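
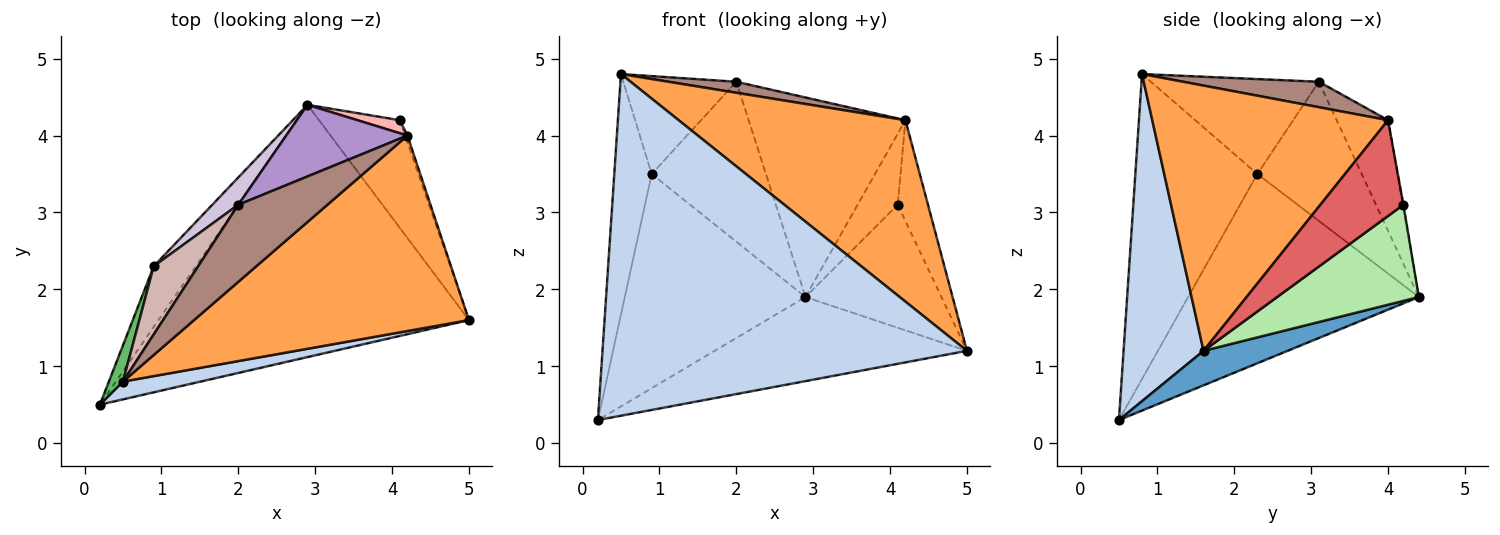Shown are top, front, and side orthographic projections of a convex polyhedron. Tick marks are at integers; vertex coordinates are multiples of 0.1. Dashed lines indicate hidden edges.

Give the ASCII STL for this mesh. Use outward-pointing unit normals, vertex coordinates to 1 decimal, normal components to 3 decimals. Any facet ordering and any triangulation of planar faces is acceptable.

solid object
 facet normal 0.105 0.314 -0.943
  outer loop
   vertex 2.9 4.4 1.9
   vertex 5.0 1.6 1.2
   vertex 0.2 0.5 0.3
  endloop
 endfacet
 facet normal 0.214 -0.976 0.051
  outer loop
   vertex 0.5 0.8 4.8
   vertex 0.2 0.5 0.3
   vertex 5.0 1.6 1.2
  endloop
 endfacet
 facet normal 0.577 -0.555 0.598
  outer loop
   vertex 4.2 4.0 4.2
   vertex 0.5 0.8 4.8
   vertex 5.0 1.6 1.2
  endloop
 endfacet
 facet normal -0.775 0.607 -0.172
  outer loop
   vertex 0.9 2.3 3.5
   vertex 2.9 4.4 1.9
   vertex 0.2 0.5 0.3
  endloop
 endfacet
 facet normal -0.955 0.293 0.044
  outer loop
   vertex 0.9 2.3 3.5
   vertex 0.2 0.5 0.3
   vertex 0.5 0.8 4.8
  endloop
 endfacet
 facet normal 0.617 0.592 -0.518
  outer loop
   vertex 4.1 4.2 3.1
   vertex 5.0 1.6 1.2
   vertex 2.9 4.4 1.9
  endloop
 endfacet
 facet normal 0.939 0.342 -0.023
  outer loop
   vertex 4.1 4.2 3.1
   vertex 4.2 4.0 4.2
   vertex 5.0 1.6 1.2
  endloop
 endfacet
 facet normal -0.016 0.983 0.180
  outer loop
   vertex 4.1 4.2 3.1
   vertex 2.9 4.4 1.9
   vertex 4.2 4.0 4.2
  endloop
 endfacet
 facet normal -0.295 0.899 0.323
  outer loop
   vertex 2.0 3.1 4.7
   vertex 4.2 4.0 4.2
   vertex 2.9 4.4 1.9
  endloop
 endfacet
 facet normal -0.669 0.733 0.125
  outer loop
   vertex 2.0 3.1 4.7
   vertex 2.9 4.4 1.9
   vertex 0.9 2.3 3.5
  endloop
 endfacet
 facet normal 0.272 -0.136 0.953
  outer loop
   vertex 2.0 3.1 4.7
   vertex 0.5 0.8 4.8
   vertex 4.2 4.0 4.2
  endloop
 endfacet
 facet normal -0.773 0.520 0.362
  outer loop
   vertex 2.0 3.1 4.7
   vertex 0.9 2.3 3.5
   vertex 0.5 0.8 4.8
  endloop
 endfacet
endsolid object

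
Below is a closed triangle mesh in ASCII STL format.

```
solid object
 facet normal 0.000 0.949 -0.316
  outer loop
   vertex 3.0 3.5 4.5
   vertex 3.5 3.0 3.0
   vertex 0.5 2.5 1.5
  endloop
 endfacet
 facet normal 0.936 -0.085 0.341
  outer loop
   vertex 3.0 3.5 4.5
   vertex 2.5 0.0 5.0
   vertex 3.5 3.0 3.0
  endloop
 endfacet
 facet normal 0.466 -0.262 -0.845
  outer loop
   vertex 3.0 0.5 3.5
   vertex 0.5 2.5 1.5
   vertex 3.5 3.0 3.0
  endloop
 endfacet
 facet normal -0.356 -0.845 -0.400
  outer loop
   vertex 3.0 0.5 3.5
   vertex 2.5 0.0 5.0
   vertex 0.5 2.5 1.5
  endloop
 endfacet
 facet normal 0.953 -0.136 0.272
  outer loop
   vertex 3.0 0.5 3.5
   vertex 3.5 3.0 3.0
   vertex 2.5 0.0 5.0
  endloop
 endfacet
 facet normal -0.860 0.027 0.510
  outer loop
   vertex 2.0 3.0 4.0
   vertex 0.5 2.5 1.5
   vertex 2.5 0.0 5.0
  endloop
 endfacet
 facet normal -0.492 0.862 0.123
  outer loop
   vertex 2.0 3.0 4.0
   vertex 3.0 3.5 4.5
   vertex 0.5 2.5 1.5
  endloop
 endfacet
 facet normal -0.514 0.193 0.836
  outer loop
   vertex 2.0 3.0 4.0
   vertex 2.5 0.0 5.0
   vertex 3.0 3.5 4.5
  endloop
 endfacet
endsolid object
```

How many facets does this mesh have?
8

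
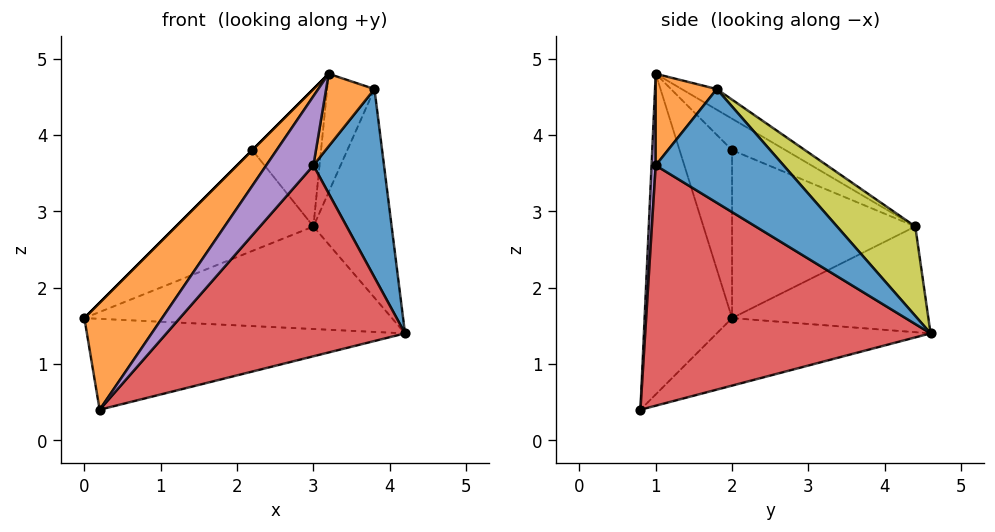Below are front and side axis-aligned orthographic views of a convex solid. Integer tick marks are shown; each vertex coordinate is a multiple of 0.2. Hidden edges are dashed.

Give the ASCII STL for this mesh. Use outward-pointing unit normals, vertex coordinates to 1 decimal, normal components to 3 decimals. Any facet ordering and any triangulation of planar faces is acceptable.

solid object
 facet normal -0.410 0.610 -0.678
  outer loop
   vertex 0.2 0.8 0.4
   vertex 0.0 2.0 1.6
   vertex 4.2 4.6 1.4
  endloop
 endfacet
 facet normal -0.658 -0.585 0.475
  outer loop
   vertex 0.2 0.8 0.4
   vertex 3.2 1.0 4.8
   vertex 0.0 2.0 1.6
  endloop
 endfacet
 facet normal -0.509 0.798 -0.323
  outer loop
   vertex 3.0 4.4 2.8
   vertex 4.2 4.6 1.4
   vertex 0.0 2.0 1.6
  endloop
 endfacet
 facet normal 0.649 -0.542 -0.534
  outer loop
   vertex 3.0 1.0 3.6
   vertex 0.2 0.8 0.4
   vertex 4.2 4.6 1.4
  endloop
 endfacet
 facet normal 0.088 -0.996 -0.015
  outer loop
   vertex 3.0 1.0 3.6
   vertex 3.2 1.0 4.8
   vertex 0.2 0.8 0.4
  endloop
 endfacet
 facet normal -0.707 0.000 0.707
  outer loop
   vertex 2.2 2.0 3.8
   vertex 0.0 2.0 1.6
   vertex 3.2 1.0 4.8
  endloop
 endfacet
 facet normal -0.625 0.469 0.625
  outer loop
   vertex 2.2 2.0 3.8
   vertex 3.0 4.4 2.8
   vertex 0.0 2.0 1.6
  endloop
 endfacet
 facet normal -0.356 0.458 0.814
  outer loop
   vertex 2.2 2.0 3.8
   vertex 3.2 1.0 4.8
   vertex 3.0 4.4 2.8
  endloop
 endfacet
 facet normal 0.577 0.577 0.577
  outer loop
   vertex 3.8 1.8 4.6
   vertex 4.2 4.6 1.4
   vertex 3.0 4.4 2.8
  endloop
 endfacet
 facet normal -0.342 0.461 0.819
  outer loop
   vertex 3.8 1.8 4.6
   vertex 3.0 4.4 2.8
   vertex 3.2 1.0 4.8
  endloop
 endfacet
 facet normal 0.835 -0.461 -0.299
  outer loop
   vertex 3.8 1.8 4.6
   vertex 3.0 1.0 3.6
   vertex 4.2 4.6 1.4
  endloop
 endfacet
 facet normal 0.777 -0.615 -0.130
  outer loop
   vertex 3.8 1.8 4.6
   vertex 3.2 1.0 4.8
   vertex 3.0 1.0 3.6
  endloop
 endfacet
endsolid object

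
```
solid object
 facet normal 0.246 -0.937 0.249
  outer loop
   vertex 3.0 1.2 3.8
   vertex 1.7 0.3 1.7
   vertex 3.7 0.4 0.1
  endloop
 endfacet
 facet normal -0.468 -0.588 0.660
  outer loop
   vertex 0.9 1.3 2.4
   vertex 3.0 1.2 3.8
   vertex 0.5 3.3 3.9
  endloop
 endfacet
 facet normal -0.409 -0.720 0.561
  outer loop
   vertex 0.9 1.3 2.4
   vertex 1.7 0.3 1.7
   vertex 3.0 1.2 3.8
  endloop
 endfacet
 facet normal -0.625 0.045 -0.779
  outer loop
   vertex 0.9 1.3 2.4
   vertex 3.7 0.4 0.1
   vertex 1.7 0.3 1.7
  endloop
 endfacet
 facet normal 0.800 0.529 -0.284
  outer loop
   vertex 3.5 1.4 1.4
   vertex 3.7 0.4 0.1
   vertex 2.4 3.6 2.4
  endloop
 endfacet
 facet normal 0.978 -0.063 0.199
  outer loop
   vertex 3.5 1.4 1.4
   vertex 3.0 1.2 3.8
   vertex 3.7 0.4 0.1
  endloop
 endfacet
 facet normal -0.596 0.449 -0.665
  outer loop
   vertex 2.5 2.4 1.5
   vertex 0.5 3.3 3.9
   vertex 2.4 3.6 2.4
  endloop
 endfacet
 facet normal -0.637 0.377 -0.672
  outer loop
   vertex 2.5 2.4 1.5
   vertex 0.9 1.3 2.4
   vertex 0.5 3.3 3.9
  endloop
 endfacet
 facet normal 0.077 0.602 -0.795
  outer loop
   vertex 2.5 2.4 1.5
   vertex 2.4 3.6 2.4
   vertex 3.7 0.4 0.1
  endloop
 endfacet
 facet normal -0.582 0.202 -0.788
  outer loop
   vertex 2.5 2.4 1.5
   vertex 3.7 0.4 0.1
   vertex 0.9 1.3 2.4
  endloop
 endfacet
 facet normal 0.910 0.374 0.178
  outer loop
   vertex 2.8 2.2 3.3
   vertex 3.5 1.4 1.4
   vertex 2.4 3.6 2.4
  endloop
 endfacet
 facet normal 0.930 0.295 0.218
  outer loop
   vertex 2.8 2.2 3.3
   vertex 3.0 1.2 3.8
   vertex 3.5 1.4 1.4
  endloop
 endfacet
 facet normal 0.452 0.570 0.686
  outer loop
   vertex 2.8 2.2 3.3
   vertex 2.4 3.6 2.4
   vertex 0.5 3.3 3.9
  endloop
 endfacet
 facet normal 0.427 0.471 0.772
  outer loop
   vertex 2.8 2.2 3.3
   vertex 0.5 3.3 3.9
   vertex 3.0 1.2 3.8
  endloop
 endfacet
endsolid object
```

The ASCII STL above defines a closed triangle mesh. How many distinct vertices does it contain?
9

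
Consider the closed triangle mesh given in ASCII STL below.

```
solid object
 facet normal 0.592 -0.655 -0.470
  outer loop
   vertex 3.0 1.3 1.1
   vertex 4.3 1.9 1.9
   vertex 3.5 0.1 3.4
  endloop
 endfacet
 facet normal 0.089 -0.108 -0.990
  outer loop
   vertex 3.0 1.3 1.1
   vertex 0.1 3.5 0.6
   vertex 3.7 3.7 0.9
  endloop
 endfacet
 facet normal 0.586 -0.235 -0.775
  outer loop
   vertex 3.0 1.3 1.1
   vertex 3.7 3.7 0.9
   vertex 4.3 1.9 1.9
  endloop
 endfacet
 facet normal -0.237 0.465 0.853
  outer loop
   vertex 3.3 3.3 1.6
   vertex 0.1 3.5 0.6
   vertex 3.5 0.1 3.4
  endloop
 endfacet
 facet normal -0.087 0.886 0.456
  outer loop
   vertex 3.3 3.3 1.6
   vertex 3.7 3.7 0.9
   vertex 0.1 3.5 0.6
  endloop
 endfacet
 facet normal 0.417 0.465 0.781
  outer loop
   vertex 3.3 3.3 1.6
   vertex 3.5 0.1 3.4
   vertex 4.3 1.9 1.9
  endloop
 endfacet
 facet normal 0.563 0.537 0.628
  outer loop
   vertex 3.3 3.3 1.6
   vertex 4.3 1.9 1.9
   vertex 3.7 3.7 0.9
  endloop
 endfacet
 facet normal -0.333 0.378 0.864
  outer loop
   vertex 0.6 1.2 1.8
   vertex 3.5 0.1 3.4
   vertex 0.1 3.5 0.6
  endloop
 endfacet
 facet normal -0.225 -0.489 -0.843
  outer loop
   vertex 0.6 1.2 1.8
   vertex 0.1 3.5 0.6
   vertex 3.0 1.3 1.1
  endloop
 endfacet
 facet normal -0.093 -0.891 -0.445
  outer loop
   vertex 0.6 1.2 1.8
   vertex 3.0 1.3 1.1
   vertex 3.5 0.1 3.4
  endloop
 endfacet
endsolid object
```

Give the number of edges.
15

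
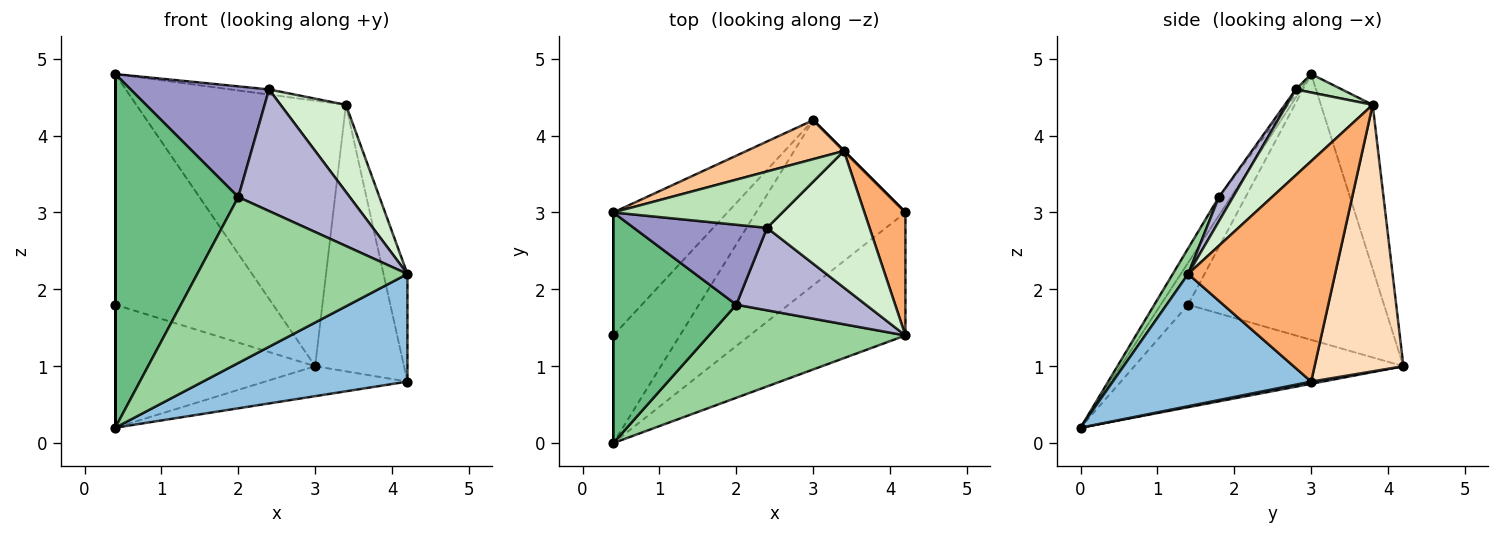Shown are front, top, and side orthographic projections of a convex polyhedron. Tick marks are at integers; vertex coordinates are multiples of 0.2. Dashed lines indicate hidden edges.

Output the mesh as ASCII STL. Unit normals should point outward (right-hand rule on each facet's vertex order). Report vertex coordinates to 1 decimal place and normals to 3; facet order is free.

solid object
 facet normal 0.014 0.178 -0.984
  outer loop
   vertex 3.0 4.2 1.0
   vertex 4.2 3.0 0.8
   vertex 0.4 0.0 0.2
  endloop
 endfacet
 facet normal 0.538 -0.555 -0.634
  outer loop
   vertex 4.2 1.4 2.2
   vertex 0.4 0.0 0.2
   vertex 4.2 3.0 0.8
  endloop
 endfacet
 facet normal -1.000 0.000 0.000
  outer loop
   vertex 0.4 1.4 1.8
   vertex 0.4 0.0 0.2
   vertex 0.4 3.0 4.8
  endloop
 endfacet
 facet normal -0.738 0.595 -0.317
  outer loop
   vertex 0.4 1.4 1.8
   vertex 0.4 3.0 4.8
   vertex 3.0 4.2 1.0
  endloop
 endfacet
 facet normal -0.712 0.529 -0.463
  outer loop
   vertex 0.4 1.4 1.8
   vertex 3.0 4.2 1.0
   vertex 0.4 0.0 0.2
  endloop
 endfacet
 facet normal 0.971 0.158 0.181
  outer loop
   vertex 3.4 3.8 4.4
   vertex 4.2 1.4 2.2
   vertex 4.2 3.0 0.8
  endloop
 endfacet
 facet normal -0.237 0.961 0.141
  outer loop
   vertex 3.4 3.8 4.4
   vertex 3.0 4.2 1.0
   vertex 0.4 3.0 4.8
  endloop
 endfacet
 facet normal 0.707 0.707 0.000
  outer loop
   vertex 3.4 3.8 4.4
   vertex 4.2 3.0 0.8
   vertex 3.0 4.2 1.0
  endloop
 endfacet
 facet normal -0.082 -0.835 0.544
  outer loop
   vertex 2.0 1.8 3.2
   vertex 0.4 3.0 4.8
   vertex 0.4 0.0 0.2
  endloop
 endfacet
 facet normal 0.064 -0.870 0.488
  outer loop
   vertex 2.0 1.8 3.2
   vertex 0.4 0.0 0.2
   vertex 4.2 1.4 2.2
  endloop
 endfacet
 facet normal 0.108 0.090 0.990
  outer loop
   vertex 2.4 2.8 4.6
   vertex 3.4 3.8 4.4
   vertex 0.4 3.0 4.8
  endloop
 endfacet
 facet normal 0.577 -0.439 0.689
  outer loop
   vertex 2.4 2.8 4.6
   vertex 4.2 1.4 2.2
   vertex 3.4 3.8 4.4
  endloop
 endfacet
 facet normal -0.023 -0.810 0.585
  outer loop
   vertex 2.4 2.8 4.6
   vertex 0.4 3.0 4.8
   vertex 2.0 1.8 3.2
  endloop
 endfacet
 facet normal 0.104 -0.823 0.558
  outer loop
   vertex 2.4 2.8 4.6
   vertex 2.0 1.8 3.2
   vertex 4.2 1.4 2.2
  endloop
 endfacet
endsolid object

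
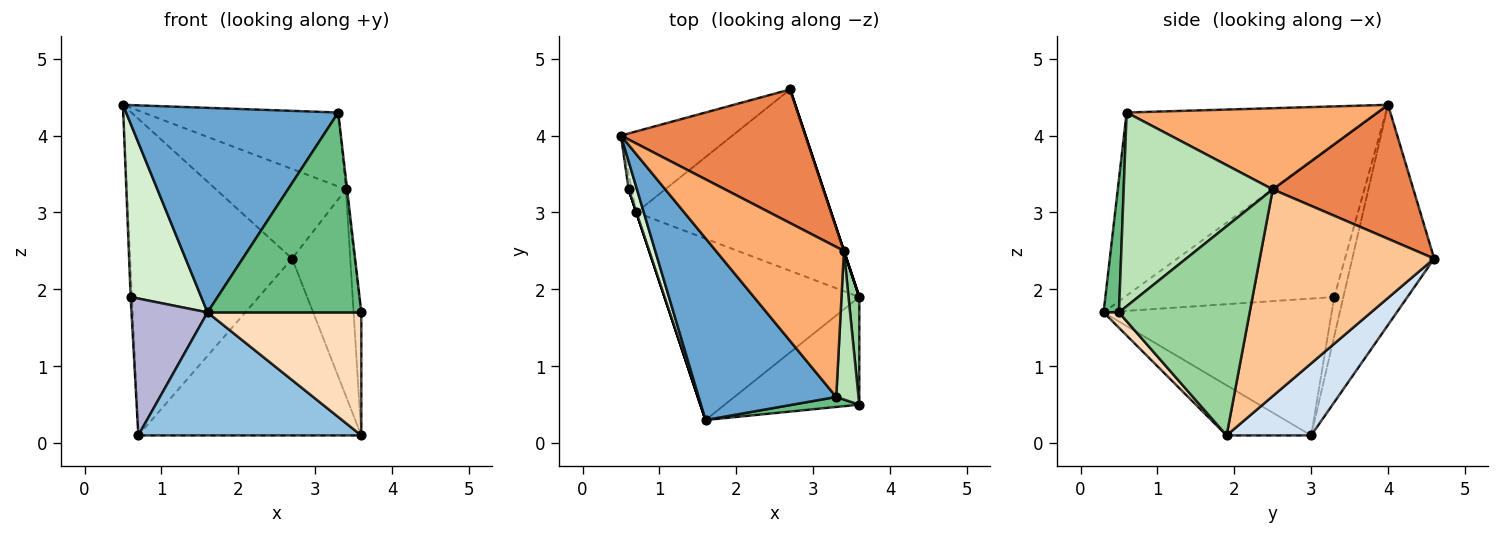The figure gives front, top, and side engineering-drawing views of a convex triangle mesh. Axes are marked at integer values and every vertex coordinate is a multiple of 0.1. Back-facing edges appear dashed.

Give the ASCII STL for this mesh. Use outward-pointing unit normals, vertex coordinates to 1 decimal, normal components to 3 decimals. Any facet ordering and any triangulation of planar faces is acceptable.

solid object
 facet normal -0.662 -0.560 0.498
  outer loop
   vertex 3.3 0.6 4.3
   vertex 0.5 4.0 4.4
   vertex 1.6 0.3 1.7
  endloop
 endfacet
 facet normal -0.208 -0.549 -0.809
  outer loop
   vertex 0.7 3.0 0.1
   vertex 3.6 1.9 0.1
   vertex 1.6 0.3 1.7
  endloop
 endfacet
 facet normal -0.440 0.870 -0.223
  outer loop
   vertex 0.7 3.0 0.1
   vertex 0.5 4.0 4.4
   vertex 2.7 4.6 2.4
  endloop
 endfacet
 facet normal 0.256 0.675 -0.692
  outer loop
   vertex 0.7 3.0 0.1
   vertex 2.7 4.6 2.4
   vertex 3.6 1.9 0.1
  endloop
 endfacet
 facet normal 0.516 0.477 0.711
  outer loop
   vertex 3.4 2.5 3.3
   vertex 2.7 4.6 2.4
   vertex 0.5 4.0 4.4
  endloop
 endfacet
 facet normal 0.494 0.384 0.780
  outer loop
   vertex 3.4 2.5 3.3
   vertex 0.5 4.0 4.4
   vertex 3.3 0.6 4.3
  endloop
 endfacet
 facet normal 0.949 0.316 0.000
  outer loop
   vertex 3.4 2.5 3.3
   vertex 3.6 1.9 0.1
   vertex 2.7 4.6 2.4
  endloop
 endfacet
 facet normal 0.075 -0.750 -0.657
  outer loop
   vertex 3.6 0.5 1.7
   vertex 1.6 0.3 1.7
   vertex 3.6 1.9 0.1
  endloop
 endfacet
 facet normal 0.099 -0.994 0.050
  outer loop
   vertex 3.6 0.5 1.7
   vertex 3.3 0.6 4.3
   vertex 1.6 0.3 1.7
  endloop
 endfacet
 facet normal 0.997 0.059 0.051
  outer loop
   vertex 3.6 0.5 1.7
   vertex 3.6 1.9 0.1
   vertex 3.4 2.5 3.3
  endloop
 endfacet
 facet normal 0.993 0.008 0.114
  outer loop
   vertex 3.6 0.5 1.7
   vertex 3.4 2.5 3.3
   vertex 3.3 0.6 4.3
  endloop
 endfacet
 facet normal -0.946 -0.319 0.051
  outer loop
   vertex 0.6 3.3 1.9
   vertex 1.6 0.3 1.7
   vertex 0.5 4.0 4.4
  endloop
 endfacet
 facet normal -0.988 0.136 -0.077
  outer loop
   vertex 0.6 3.3 1.9
   vertex 0.5 4.0 4.4
   vertex 0.7 3.0 0.1
  endloop
 endfacet
 facet normal -0.949 -0.316 0.000
  outer loop
   vertex 0.6 3.3 1.9
   vertex 0.7 3.0 0.1
   vertex 1.6 0.3 1.7
  endloop
 endfacet
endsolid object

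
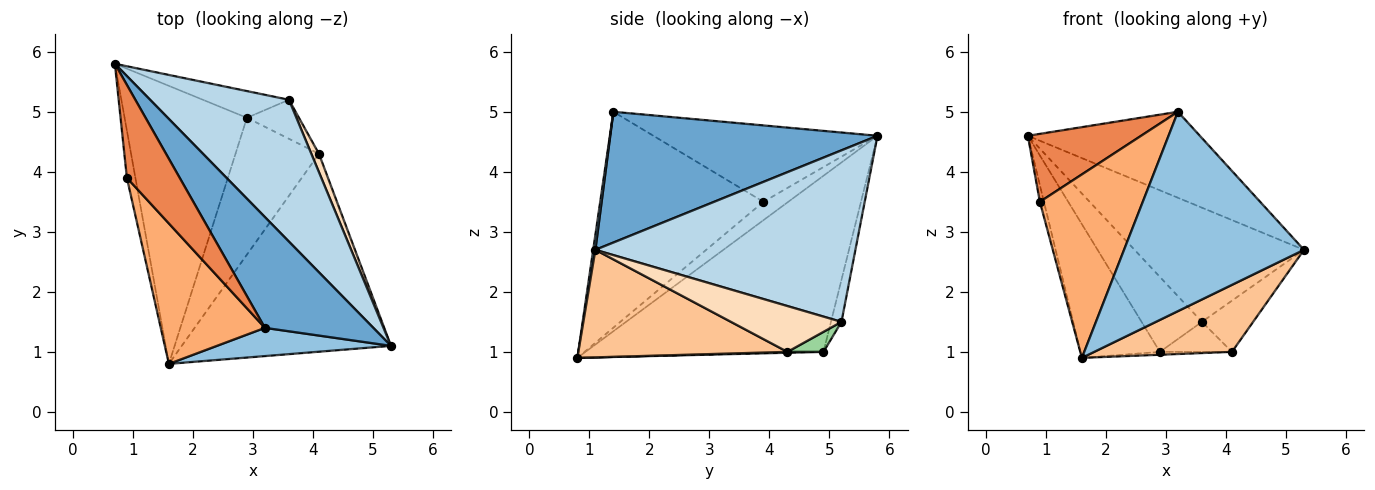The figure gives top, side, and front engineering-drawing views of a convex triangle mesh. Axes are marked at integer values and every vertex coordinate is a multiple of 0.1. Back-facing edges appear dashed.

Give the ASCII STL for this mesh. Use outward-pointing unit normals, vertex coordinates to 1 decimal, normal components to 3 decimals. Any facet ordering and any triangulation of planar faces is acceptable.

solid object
 facet normal 0.690 0.444 0.572
  outer loop
   vertex 3.2 1.4 5.0
   vertex 5.3 1.1 2.7
   vertex 0.7 5.8 4.6
  endloop
 endfacet
 facet normal 0.012 -0.990 0.140
  outer loop
   vertex 3.2 1.4 5.0
   vertex 1.6 0.8 0.9
   vertex 5.3 1.1 2.7
  endloop
 endfacet
 facet normal 0.693 0.452 0.561
  outer loop
   vertex 3.6 5.2 1.5
   vertex 0.7 5.8 4.6
   vertex 5.3 1.1 2.7
  endloop
 endfacet
 facet normal -0.897 0.147 -0.416
  outer loop
   vertex 0.9 3.9 3.5
   vertex 0.7 5.8 4.6
   vertex 1.6 0.8 0.9
  endloop
 endfacet
 facet normal -0.760 -0.384 0.525
  outer loop
   vertex 0.9 3.9 3.5
   vertex 3.2 1.4 5.0
   vertex 0.7 5.8 4.6
  endloop
 endfacet
 facet normal -0.783 -0.494 0.378
  outer loop
   vertex 0.9 3.9 3.5
   vertex 1.6 0.8 0.9
   vertex 3.2 1.4 5.0
  endloop
 endfacet
 facet normal 0.438 -0.288 -0.852
  outer loop
   vertex 4.1 4.3 1.0
   vertex 5.3 1.1 2.7
   vertex 1.6 0.8 0.9
  endloop
 endfacet
 facet normal 0.897 0.416 0.149
  outer loop
   vertex 4.1 4.3 1.0
   vertex 3.6 5.2 1.5
   vertex 5.3 1.1 2.7
  endloop
 endfacet
 facet normal 0.011 0.021 -1.000
  outer loop
   vertex 2.9 4.9 1.0
   vertex 4.1 4.3 1.0
   vertex 1.6 0.8 0.9
  endloop
 endfacet
 facet normal 0.292 0.583 -0.758
  outer loop
   vertex 2.9 4.9 1.0
   vertex 3.6 5.2 1.5
   vertex 4.1 4.3 1.0
  endloop
 endfacet
 facet normal -0.792 0.265 -0.550
  outer loop
   vertex 2.9 4.9 1.0
   vertex 1.6 0.8 0.9
   vertex 0.7 5.8 4.6
  endloop
 endfacet
 facet normal -0.162 0.930 -0.331
  outer loop
   vertex 2.9 4.9 1.0
   vertex 0.7 5.8 4.6
   vertex 3.6 5.2 1.5
  endloop
 endfacet
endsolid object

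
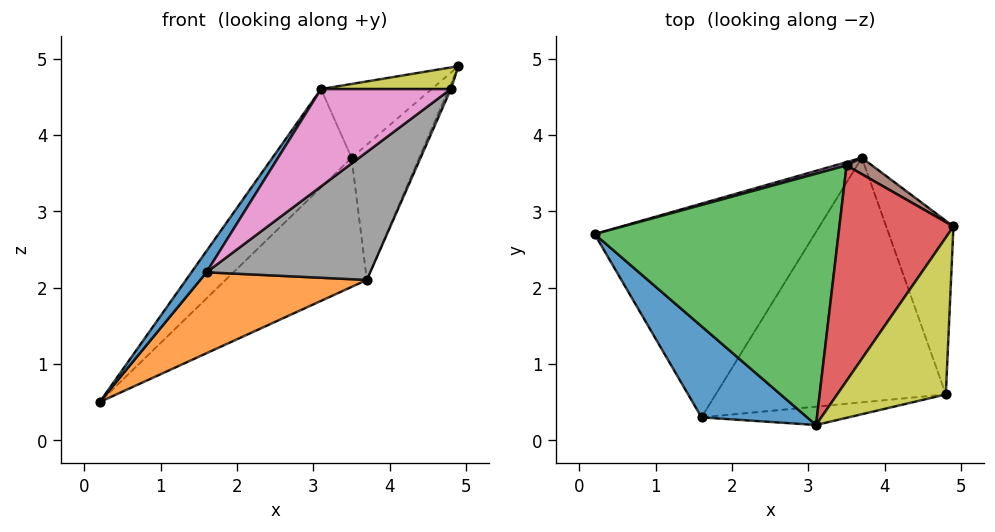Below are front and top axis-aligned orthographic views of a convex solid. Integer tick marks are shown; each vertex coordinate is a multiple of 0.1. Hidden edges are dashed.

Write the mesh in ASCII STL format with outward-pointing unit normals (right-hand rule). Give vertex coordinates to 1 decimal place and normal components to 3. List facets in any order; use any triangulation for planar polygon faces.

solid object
 facet normal -0.844 -0.122 0.522
  outer loop
   vertex 1.6 0.3 2.2
   vertex 3.1 0.2 4.6
   vertex 0.2 2.7 0.5
  endloop
 endfacet
 facet normal 0.467 -0.313 -0.827
  outer loop
   vertex 1.6 0.3 2.2
   vertex 0.2 2.7 0.5
   vertex 3.7 3.7 2.1
  endloop
 endfacet
 facet normal -0.708 0.257 0.658
  outer loop
   vertex 3.5 3.6 3.7
   vertex 0.2 2.7 0.5
   vertex 3.1 0.2 4.6
  endloop
 endfacet
 facet normal -0.530 0.275 0.802
  outer loop
   vertex 3.5 3.6 3.7
   vertex 3.1 0.2 4.6
   vertex 4.9 2.8 4.9
  endloop
 endfacet
 facet normal -0.285 0.958 0.024
  outer loop
   vertex 3.5 3.6 3.7
   vertex 3.7 3.7 2.1
   vertex 0.2 2.7 0.5
  endloop
 endfacet
 facet normal 0.421 0.900 0.109
  outer loop
   vertex 3.5 3.6 3.7
   vertex 4.9 2.8 4.9
   vertex 3.7 3.7 2.1
  endloop
 endfacet
 facet normal 0.225 -0.957 -0.181
  outer loop
   vertex 4.8 0.6 4.6
   vertex 3.1 0.2 4.6
   vertex 1.6 0.3 2.2
  endloop
 endfacet
 facet normal 0.578 -0.378 -0.723
  outer loop
   vertex 4.8 0.6 4.6
   vertex 1.6 0.3 2.2
   vertex 3.7 3.7 2.1
  endloop
 endfacet
 facet normal 0.032 -0.136 0.990
  outer loop
   vertex 4.8 0.6 4.6
   vertex 4.9 2.8 4.9
   vertex 3.1 0.2 4.6
  endloop
 endfacet
 facet normal 0.920 0.011 -0.391
  outer loop
   vertex 4.8 0.6 4.6
   vertex 3.7 3.7 2.1
   vertex 4.9 2.8 4.9
  endloop
 endfacet
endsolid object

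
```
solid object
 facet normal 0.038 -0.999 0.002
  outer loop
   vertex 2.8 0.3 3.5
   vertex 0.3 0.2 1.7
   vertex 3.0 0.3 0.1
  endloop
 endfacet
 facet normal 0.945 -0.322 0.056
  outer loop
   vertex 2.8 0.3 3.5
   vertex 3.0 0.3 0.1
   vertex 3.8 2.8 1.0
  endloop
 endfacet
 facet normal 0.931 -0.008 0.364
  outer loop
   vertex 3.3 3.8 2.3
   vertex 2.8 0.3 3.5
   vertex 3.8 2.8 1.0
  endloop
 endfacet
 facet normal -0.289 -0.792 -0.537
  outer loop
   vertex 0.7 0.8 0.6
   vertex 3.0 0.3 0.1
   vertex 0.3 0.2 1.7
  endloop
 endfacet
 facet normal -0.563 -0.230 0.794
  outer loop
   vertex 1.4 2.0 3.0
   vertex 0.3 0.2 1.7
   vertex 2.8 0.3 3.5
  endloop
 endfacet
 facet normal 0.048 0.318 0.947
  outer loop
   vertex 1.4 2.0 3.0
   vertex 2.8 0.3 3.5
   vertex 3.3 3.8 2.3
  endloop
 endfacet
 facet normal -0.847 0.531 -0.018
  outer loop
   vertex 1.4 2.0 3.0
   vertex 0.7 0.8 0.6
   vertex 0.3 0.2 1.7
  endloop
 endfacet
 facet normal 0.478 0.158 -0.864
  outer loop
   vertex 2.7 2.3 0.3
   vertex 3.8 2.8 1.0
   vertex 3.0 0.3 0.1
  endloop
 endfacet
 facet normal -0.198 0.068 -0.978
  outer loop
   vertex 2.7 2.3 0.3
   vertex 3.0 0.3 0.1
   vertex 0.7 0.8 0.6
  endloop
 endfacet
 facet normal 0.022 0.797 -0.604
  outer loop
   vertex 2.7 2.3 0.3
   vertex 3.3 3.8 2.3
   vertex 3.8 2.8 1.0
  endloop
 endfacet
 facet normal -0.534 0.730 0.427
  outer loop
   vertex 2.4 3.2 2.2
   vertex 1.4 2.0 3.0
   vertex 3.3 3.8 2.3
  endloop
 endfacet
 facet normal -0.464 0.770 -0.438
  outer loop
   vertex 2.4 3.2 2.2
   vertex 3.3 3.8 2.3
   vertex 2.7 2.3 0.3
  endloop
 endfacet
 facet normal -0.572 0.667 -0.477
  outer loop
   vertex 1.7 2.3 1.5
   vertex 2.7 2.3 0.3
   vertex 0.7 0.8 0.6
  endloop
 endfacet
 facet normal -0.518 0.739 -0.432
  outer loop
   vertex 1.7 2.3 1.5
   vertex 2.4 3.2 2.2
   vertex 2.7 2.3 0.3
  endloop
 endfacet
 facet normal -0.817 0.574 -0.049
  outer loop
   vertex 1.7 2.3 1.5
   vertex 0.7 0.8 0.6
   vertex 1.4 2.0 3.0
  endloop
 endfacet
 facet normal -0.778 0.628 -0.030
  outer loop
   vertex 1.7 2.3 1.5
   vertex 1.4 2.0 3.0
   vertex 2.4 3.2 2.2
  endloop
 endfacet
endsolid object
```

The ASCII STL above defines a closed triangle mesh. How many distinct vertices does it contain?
10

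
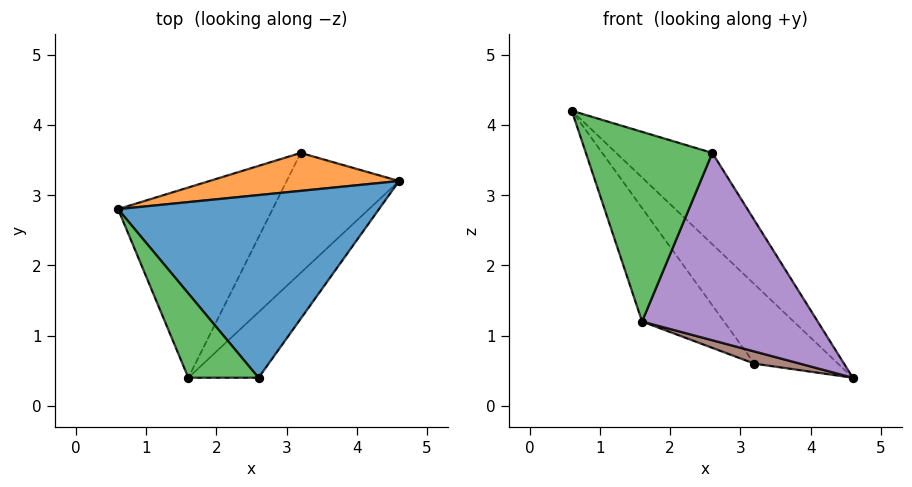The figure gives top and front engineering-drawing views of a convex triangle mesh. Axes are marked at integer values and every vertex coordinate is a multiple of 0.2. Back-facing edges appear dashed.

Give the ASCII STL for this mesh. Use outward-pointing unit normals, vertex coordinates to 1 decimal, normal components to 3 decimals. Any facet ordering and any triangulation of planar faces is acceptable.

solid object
 facet normal 0.627 0.348 0.697
  outer loop
   vertex 2.6 0.4 3.6
   vertex 4.6 3.2 0.4
   vertex 0.6 2.8 4.2
  endloop
 endfacet
 facet normal 0.304 0.859 0.411
  outer loop
   vertex 3.2 3.6 0.6
   vertex 0.6 2.8 4.2
   vertex 4.6 3.2 0.4
  endloop
 endfacet
 facet normal -0.698 -0.654 0.291
  outer loop
   vertex 1.6 0.4 1.2
   vertex 2.6 0.4 3.6
   vertex 0.6 2.8 4.2
  endloop
 endfacet
 facet normal -0.803 0.305 -0.512
  outer loop
   vertex 1.6 0.4 1.2
   vertex 0.6 2.8 4.2
   vertex 3.2 3.6 0.6
  endloop
 endfacet
 facet normal 0.621 -0.740 -0.259
  outer loop
   vertex 1.6 0.4 1.2
   vertex 4.6 3.2 0.4
   vertex 2.6 0.4 3.6
  endloop
 endfacet
 facet normal -0.169 -0.100 -0.981
  outer loop
   vertex 1.6 0.4 1.2
   vertex 3.2 3.6 0.6
   vertex 4.6 3.2 0.4
  endloop
 endfacet
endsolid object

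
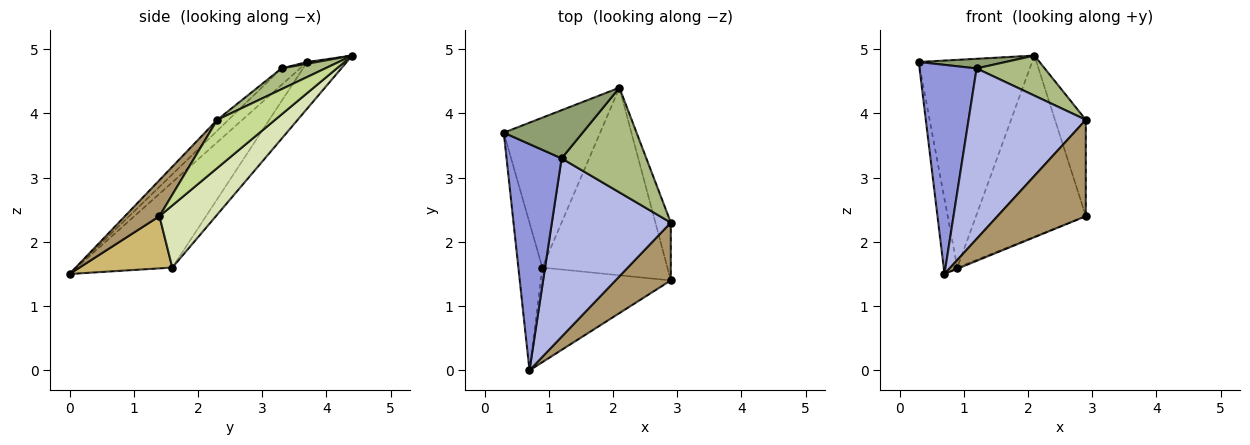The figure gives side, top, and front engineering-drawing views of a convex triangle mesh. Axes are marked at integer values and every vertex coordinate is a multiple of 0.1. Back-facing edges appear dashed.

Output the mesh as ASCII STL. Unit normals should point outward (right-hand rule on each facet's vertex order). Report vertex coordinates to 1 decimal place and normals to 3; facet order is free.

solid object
 facet normal -0.954 0.136 -0.268
  outer loop
   vertex 0.9 1.6 1.6
   vertex 0.7 0.0 1.5
   vertex 0.3 3.7 4.8
  endloop
 endfacet
 facet normal -0.272 0.780 -0.563
  outer loop
   vertex 0.9 1.6 1.6
   vertex 0.3 3.7 4.8
   vertex 2.1 4.4 4.9
  endloop
 endfacet
 facet normal -0.215 -0.663 0.717
  outer loop
   vertex 1.2 3.3 4.7
   vertex 0.3 3.7 4.8
   vertex 0.7 0.0 1.5
  endloop
 endfacet
 facet normal -0.066 -0.689 0.721
  outer loop
   vertex 1.2 3.3 4.7
   vertex 0.7 0.0 1.5
   vertex 2.9 2.3 3.9
  endloop
 endfacet
 facet normal 0.022 -0.196 0.980
  outer loop
   vertex 1.2 3.3 4.7
   vertex 2.1 4.4 4.9
   vertex 0.3 3.7 4.8
  endloop
 endfacet
 facet normal 0.223 -0.348 0.910
  outer loop
   vertex 1.2 3.3 4.7
   vertex 2.9 2.3 3.9
   vertex 2.1 4.4 4.9
  endloop
 endfacet
 facet normal 0.849 0.453 -0.272
  outer loop
   vertex 2.9 1.4 2.4
   vertex 2.1 4.4 4.9
   vertex 2.9 2.3 3.9
  endloop
 endfacet
 facet normal 0.336 0.654 -0.677
  outer loop
   vertex 2.9 1.4 2.4
   vertex 0.9 1.6 1.6
   vertex 2.1 4.4 4.9
  endloop
 endfacet
 facet normal 0.318 -0.813 0.488
  outer loop
   vertex 2.9 1.4 2.4
   vertex 2.9 2.3 3.9
   vertex 0.7 0.0 1.5
  endloop
 endfacet
 facet normal 0.372 0.011 -0.928
  outer loop
   vertex 2.9 1.4 2.4
   vertex 0.7 0.0 1.5
   vertex 0.9 1.6 1.6
  endloop
 endfacet
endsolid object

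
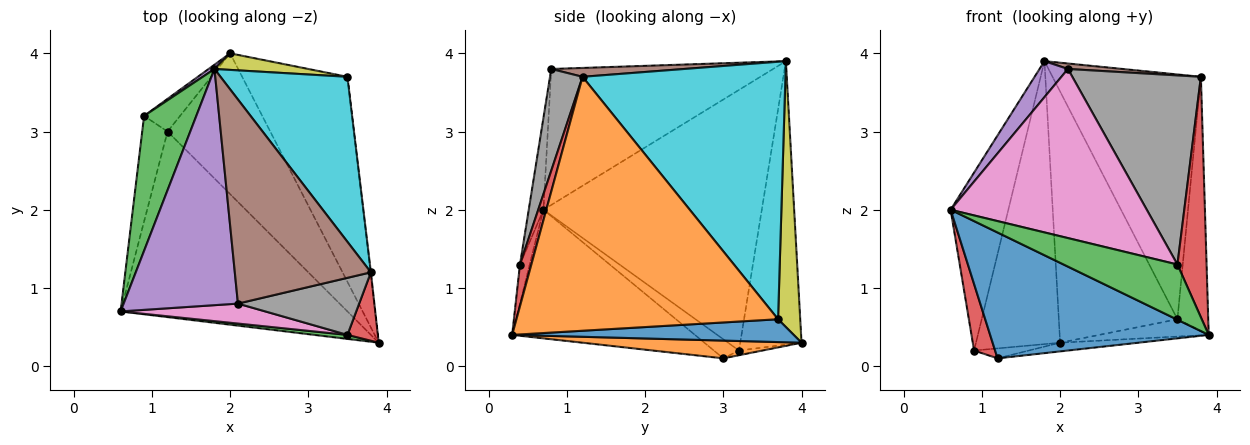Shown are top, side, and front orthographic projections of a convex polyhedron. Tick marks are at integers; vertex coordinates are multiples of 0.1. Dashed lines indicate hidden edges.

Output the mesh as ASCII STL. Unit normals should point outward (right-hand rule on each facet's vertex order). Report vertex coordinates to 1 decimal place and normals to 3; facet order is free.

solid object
 facet normal -0.425 -0.508 -0.749
  outer loop
   vertex 1.2 3.0 0.1
   vertex 3.9 0.3 0.4
   vertex 0.6 0.7 2.0
  endloop
 endfacet
 facet normal 0.170 0.061 -0.984
  outer loop
   vertex 1.2 3.0 0.1
   vertex 2.0 4.0 0.3
   vertex 3.9 0.3 0.4
  endloop
 endfacet
 facet normal -0.085 -0.994 0.073
  outer loop
   vertex 3.5 0.4 1.3
   vertex 0.6 0.7 2.0
   vertex 3.9 0.3 0.4
  endloop
 endfacet
 facet normal 0.351 -0.900 0.256
  outer loop
   vertex 3.5 0.4 1.3
   vertex 3.9 0.3 0.4
   vertex 3.8 1.2 3.7
  endloop
 endfacet
 facet normal -0.762 -0.098 0.640
  outer loop
   vertex 2.1 0.8 3.8
   vertex 1.8 3.8 3.9
   vertex 0.6 0.7 2.0
  endloop
 endfacet
 facet normal 0.065 -0.027 0.998
  outer loop
   vertex 2.1 0.8 3.8
   vertex 3.8 1.2 3.7
   vertex 1.8 3.8 3.9
  endloop
 endfacet
 facet normal -0.074 -0.990 0.117
  outer loop
   vertex 2.1 0.8 3.8
   vertex 0.6 0.7 2.0
   vertex 3.5 0.4 1.3
  endloop
 endfacet
 facet normal 0.235 -0.930 0.281
  outer loop
   vertex 2.1 0.8 3.8
   vertex 3.5 0.4 1.3
   vertex 3.8 1.2 3.7
  endloop
 endfacet
 facet normal 0.183 0.981 0.065
  outer loop
   vertex 3.5 3.7 0.6
   vertex 2.0 4.0 0.3
   vertex 1.8 3.8 3.9
  endloop
 endfacet
 facet normal 0.750 0.548 0.370
  outer loop
   vertex 3.5 3.7 0.6
   vertex 1.8 3.8 3.9
   vertex 3.8 1.2 3.7
  endloop
 endfacet
 facet normal 0.211 0.082 -0.974
  outer loop
   vertex 3.5 3.7 0.6
   vertex 3.9 0.3 0.4
   vertex 2.0 4.0 0.3
  endloop
 endfacet
 facet normal 0.993 0.117 -0.002
  outer loop
   vertex 3.5 3.7 0.6
   vertex 3.8 1.2 3.7
   vertex 3.9 0.3 0.4
  endloop
 endfacet
 facet normal -0.949 0.251 0.190
  outer loop
   vertex 0.9 3.2 0.2
   vertex 0.6 0.7 2.0
   vertex 1.8 3.8 3.9
  endloop
 endfacet
 facet normal -0.537 -0.449 -0.714
  outer loop
   vertex 0.9 3.2 0.2
   vertex 1.2 3.0 0.1
   vertex 0.6 0.7 2.0
  endloop
 endfacet
 facet normal -0.589 0.808 0.012
  outer loop
   vertex 0.9 3.2 0.2
   vertex 1.8 3.8 3.9
   vertex 2.0 4.0 0.3
  endloop
 endfacet
 facet normal -0.124 0.289 -0.949
  outer loop
   vertex 0.9 3.2 0.2
   vertex 2.0 4.0 0.3
   vertex 1.2 3.0 0.1
  endloop
 endfacet
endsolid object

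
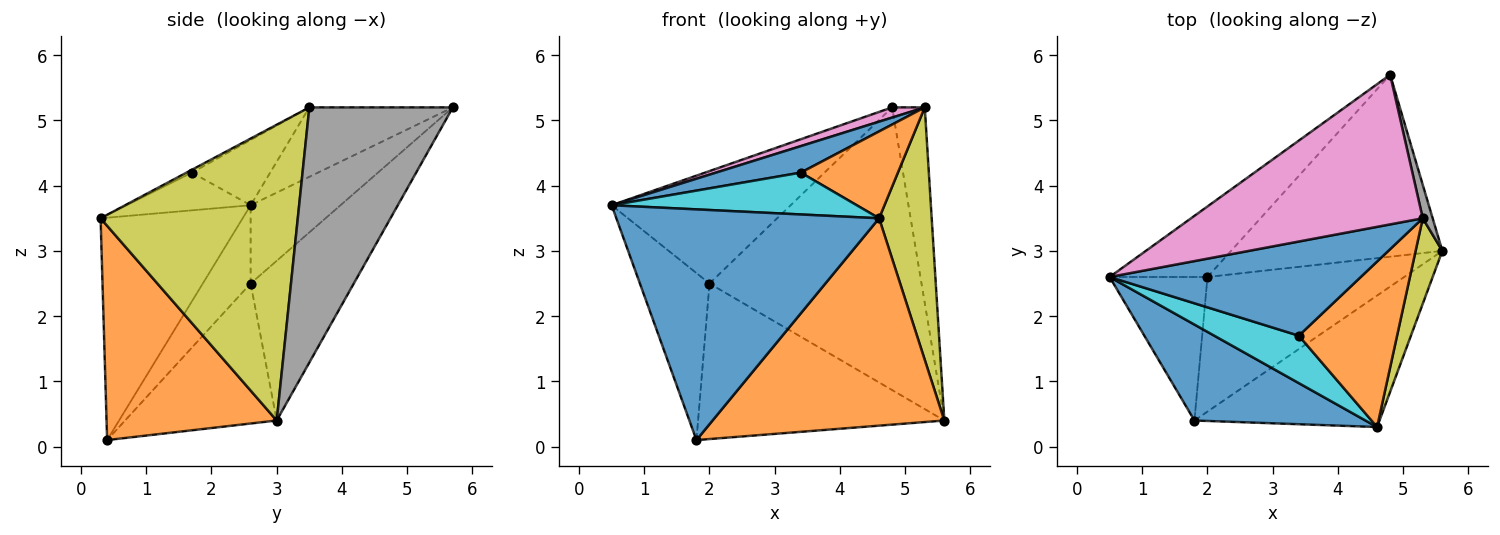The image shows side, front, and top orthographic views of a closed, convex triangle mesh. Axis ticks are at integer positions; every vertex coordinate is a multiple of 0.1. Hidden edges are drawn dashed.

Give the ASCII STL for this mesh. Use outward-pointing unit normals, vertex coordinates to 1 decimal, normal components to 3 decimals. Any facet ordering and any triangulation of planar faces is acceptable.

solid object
 facet normal -0.447 -0.826 0.344
  outer loop
   vertex 1.8 0.4 0.1
   vertex 4.6 0.3 3.5
   vertex 0.5 2.6 3.7
  endloop
 endfacet
 facet normal 0.527 -0.718 -0.455
  outer loop
   vertex 1.8 0.4 0.1
   vertex 5.6 3.0 0.4
   vertex 4.6 0.3 3.5
  endloop
 endfacet
 facet normal -0.391 0.779 -0.489
  outer loop
   vertex 2.0 2.6 2.5
   vertex 0.5 2.6 3.7
   vertex 4.8 5.7 5.2
  endloop
 endfacet
 facet normal -0.379 0.778 -0.501
  outer loop
   vertex 2.0 2.6 2.5
   vertex 4.8 5.7 5.2
   vertex 5.6 3.0 0.4
  endloop
 endfacet
 facet normal -0.462 0.672 -0.578
  outer loop
   vertex 2.0 2.6 2.5
   vertex 1.8 0.4 0.1
   vertex 0.5 2.6 3.7
  endloop
 endfacet
 facet normal -0.422 0.685 -0.593
  outer loop
   vertex 2.0 2.6 2.5
   vertex 5.6 3.0 0.4
   vertex 1.8 0.4 0.1
  endloop
 endfacet
 facet normal -0.286 -0.065 0.956
  outer loop
   vertex 5.3 3.5 5.2
   vertex 4.8 5.7 5.2
   vertex 0.5 2.6 3.7
  endloop
 endfacet
 facet normal 0.974 0.221 0.038
  outer loop
   vertex 5.3 3.5 5.2
   vertex 5.6 3.0 0.4
   vertex 4.8 5.7 5.2
  endloop
 endfacet
 facet normal 0.963 -0.257 0.087
  outer loop
   vertex 5.3 3.5 5.2
   vertex 4.6 0.3 3.5
   vertex 5.6 3.0 0.4
  endloop
 endfacet
 facet normal -0.317 -0.628 0.711
  outer loop
   vertex 3.4 1.7 4.2
   vertex 0.5 2.6 3.7
   vertex 4.6 0.3 3.5
  endloop
 endfacet
 facet normal -0.243 -0.263 0.934
  outer loop
   vertex 3.4 1.7 4.2
   vertex 5.3 3.5 5.2
   vertex 0.5 2.6 3.7
  endloop
 endfacet
 facet normal -0.026 -0.465 0.885
  outer loop
   vertex 3.4 1.7 4.2
   vertex 4.6 0.3 3.5
   vertex 5.3 3.5 5.2
  endloop
 endfacet
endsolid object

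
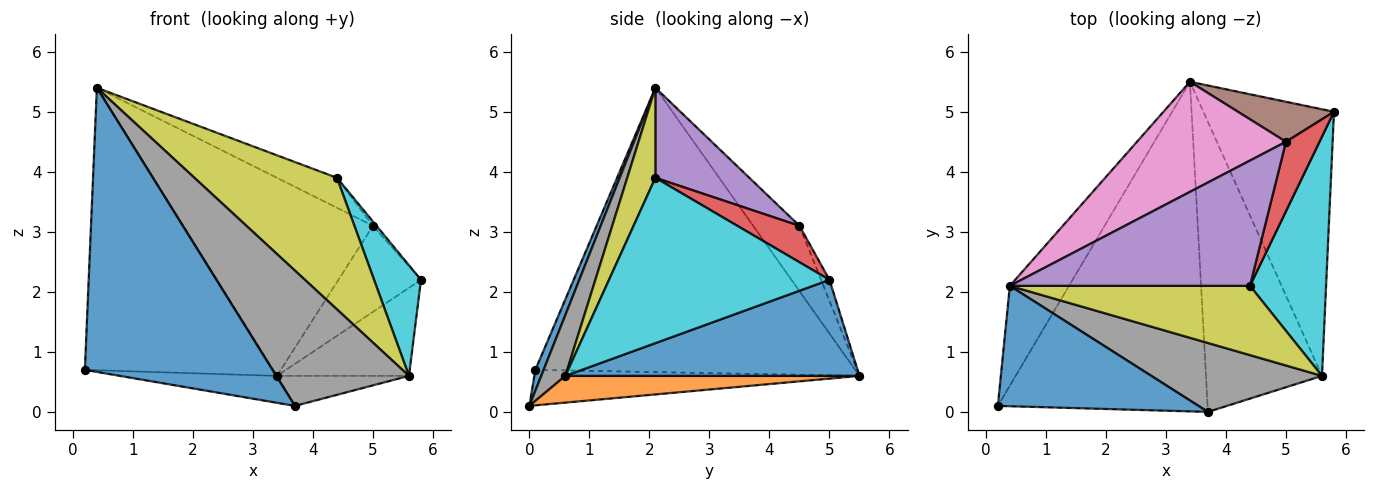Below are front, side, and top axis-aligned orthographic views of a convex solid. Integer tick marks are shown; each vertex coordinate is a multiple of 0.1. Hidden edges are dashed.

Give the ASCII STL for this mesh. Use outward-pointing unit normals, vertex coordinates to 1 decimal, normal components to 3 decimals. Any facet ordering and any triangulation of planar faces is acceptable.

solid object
 facet normal 0.041 -0.920 0.390
  outer loop
   vertex 0.4 2.1 5.4
   vertex 0.2 0.1 0.7
   vertex 3.7 0.0 0.1
  endloop
 endfacet
 facet normal -0.166 0.080 -0.983
  outer loop
   vertex 3.4 5.5 0.6
   vertex 3.7 0.0 0.1
   vertex 0.2 0.1 0.7
  endloop
 endfacet
 facet normal -0.848 0.499 -0.176
  outer loop
   vertex 3.4 5.5 0.6
   vertex 0.2 0.1 0.7
   vertex 0.4 2.1 5.4
  endloop
 endfacet
 facet normal 0.735 0.042 0.677
  outer loop
   vertex 5.0 4.5 3.1
   vertex 4.4 2.1 3.9
   vertex 5.8 5.0 2.2
  endloop
 endfacet
 facet normal 0.343 0.219 0.914
  outer loop
   vertex 5.0 4.5 3.1
   vertex 0.4 2.1 5.4
   vertex 4.4 2.1 3.9
  endloop
 endfacet
 facet normal -0.092 0.903 0.420
  outer loop
   vertex 5.0 4.5 3.1
   vertex 5.8 5.0 2.2
   vertex 3.4 5.5 0.6
  endloop
 endfacet
 facet normal -0.208 0.855 0.475
  outer loop
   vertex 5.0 4.5 3.1
   vertex 3.4 5.5 0.6
   vertex 0.4 2.1 5.4
  endloop
 endfacet
 facet normal 0.160 -0.880 0.448
  outer loop
   vertex 5.6 0.6 0.6
   vertex 0.4 2.1 5.4
   vertex 3.7 0.0 0.1
  endloop
 endfacet
 facet normal 0.172 -0.872 0.459
  outer loop
   vertex 5.6 0.6 0.6
   vertex 4.4 2.1 3.9
   vertex 0.4 2.1 5.4
  endloop
 endfacet
 facet normal 0.892 -0.190 0.411
  outer loop
   vertex 5.6 0.6 0.6
   vertex 5.8 5.0 2.2
   vertex 4.4 2.1 3.9
  endloop
 endfacet
 facet normal 0.573 0.257 -0.779
  outer loop
   vertex 5.6 0.6 0.6
   vertex 3.4 5.5 0.6
   vertex 5.8 5.0 2.2
  endloop
 endfacet
 facet normal 0.223 0.100 -0.970
  outer loop
   vertex 5.6 0.6 0.6
   vertex 3.7 0.0 0.1
   vertex 3.4 5.5 0.6
  endloop
 endfacet
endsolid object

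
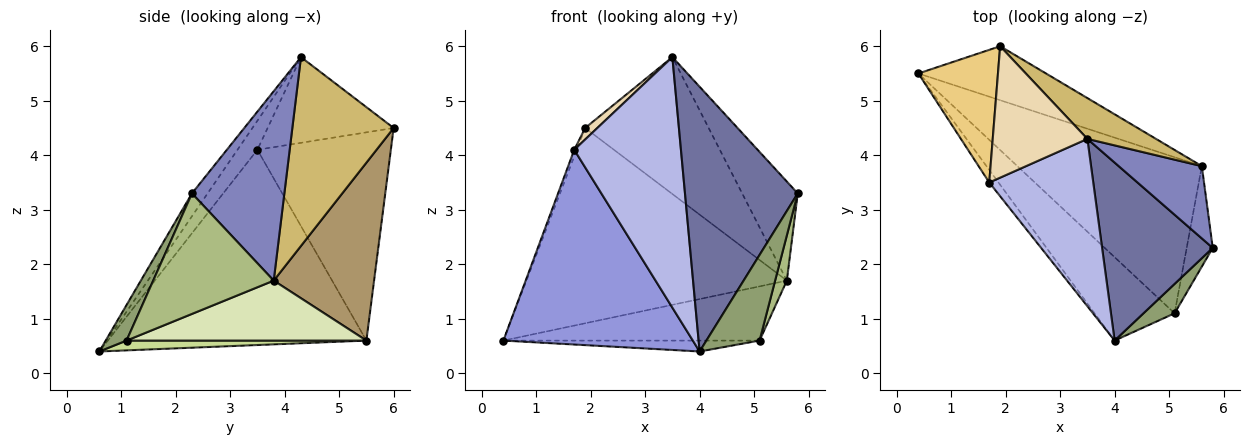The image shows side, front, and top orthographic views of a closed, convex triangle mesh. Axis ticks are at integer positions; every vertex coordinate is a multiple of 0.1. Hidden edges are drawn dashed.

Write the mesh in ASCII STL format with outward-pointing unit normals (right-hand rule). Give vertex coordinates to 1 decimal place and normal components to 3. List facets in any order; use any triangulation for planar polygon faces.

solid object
 facet normal -0.114 -0.824 0.554
  outer loop
   vertex 3.5 4.3 5.8
   vertex 4.0 0.6 0.4
   vertex 5.8 2.3 3.3
  endloop
 endfacet
 facet normal 0.802 0.482 0.352
  outer loop
   vertex 5.6 3.8 1.7
   vertex 3.5 4.3 5.8
   vertex 5.8 2.3 3.3
  endloop
 endfacet
 facet normal -0.806 -0.591 -0.038
  outer loop
   vertex 1.7 3.5 4.1
   vertex 0.4 5.5 0.6
   vertex 4.0 0.6 0.4
  endloop
 endfacet
 facet normal -0.153 -0.822 0.549
  outer loop
   vertex 1.7 3.5 4.1
   vertex 4.0 0.6 0.4
   vertex 3.5 4.3 5.8
  endloop
 endfacet
 facet normal 0.348 -0.887 0.304
  outer loop
   vertex 5.1 1.1 0.6
   vertex 5.8 2.3 3.3
   vertex 4.0 0.6 0.4
  endloop
 endfacet
 facet normal 0.973 -0.095 -0.210
  outer loop
   vertex 5.1 1.1 0.6
   vertex 5.6 3.8 1.7
   vertex 5.8 2.3 3.3
  endloop
 endfacet
 facet normal 0.120 0.129 -0.984
  outer loop
   vertex 5.1 1.1 0.6
   vertex 4.0 0.6 0.4
   vertex 0.4 5.5 0.6
  endloop
 endfacet
 facet normal 0.294 0.314 -0.903
  outer loop
   vertex 5.1 1.1 0.6
   vertex 0.4 5.5 0.6
   vertex 5.6 3.8 1.7
  endloop
 endfacet
 facet normal 0.348 0.904 -0.250
  outer loop
   vertex 1.9 6.0 4.5
   vertex 5.6 3.8 1.7
   vertex 0.4 5.5 0.6
  endloop
 endfacet
 facet normal 0.618 0.753 0.225
  outer loop
   vertex 1.9 6.0 4.5
   vertex 3.5 4.3 5.8
   vertex 5.6 3.8 1.7
  endloop
 endfacet
 facet normal -0.934 0.018 0.357
  outer loop
   vertex 1.9 6.0 4.5
   vertex 0.4 5.5 0.6
   vertex 1.7 3.5 4.1
  endloop
 endfacet
 facet normal -0.670 -0.065 0.740
  outer loop
   vertex 1.9 6.0 4.5
   vertex 1.7 3.5 4.1
   vertex 3.5 4.3 5.8
  endloop
 endfacet
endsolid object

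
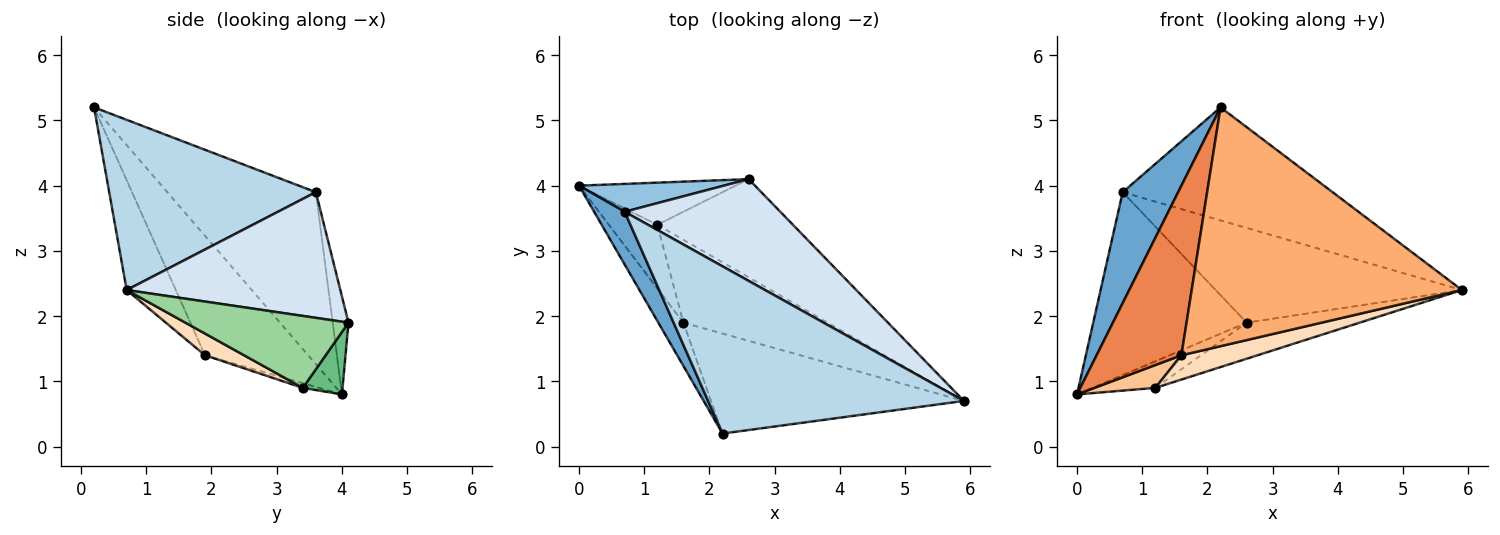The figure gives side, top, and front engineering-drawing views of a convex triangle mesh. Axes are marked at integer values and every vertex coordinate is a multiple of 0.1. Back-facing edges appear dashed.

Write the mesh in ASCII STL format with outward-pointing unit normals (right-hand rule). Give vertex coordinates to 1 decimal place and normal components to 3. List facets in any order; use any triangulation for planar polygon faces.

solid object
 facet normal -0.924 -0.345 0.164
  outer loop
   vertex 0.7 3.6 3.9
   vertex 0.0 4.0 0.8
   vertex 2.2 0.2 5.2
  endloop
 endfacet
 facet normal -0.101 0.984 0.150
  outer loop
   vertex 0.7 3.6 3.9
   vertex 2.6 4.1 1.9
   vertex 0.0 4.0 0.8
  endloop
 endfacet
 facet normal 0.483 0.490 0.726
  outer loop
   vertex 0.7 3.6 3.9
   vertex 2.2 0.2 5.2
   vertex 5.9 0.7 2.4
  endloop
 endfacet
 facet normal 0.509 0.587 0.630
  outer loop
   vertex 0.7 3.6 3.9
   vertex 5.9 0.7 2.4
   vertex 2.6 4.1 1.9
  endloop
 endfacet
 facet normal -0.763 -0.627 -0.160
  outer loop
   vertex 1.6 1.9 1.4
   vertex 2.2 0.2 5.2
   vertex 0.0 4.0 0.8
  endloop
 endfacet
 facet normal -0.165 -0.910 -0.381
  outer loop
   vertex 1.6 1.9 1.4
   vertex 5.9 0.7 2.4
   vertex 2.2 0.2 5.2
  endloop
 endfacet
 facet normal -0.090 -0.336 -0.937
  outer loop
   vertex 1.2 3.4 0.9
   vertex 1.6 1.9 1.4
   vertex 0.0 4.0 0.8
  endloop
 endfacet
 facet normal 0.143 -0.278 -0.950
  outer loop
   vertex 1.2 3.4 0.9
   vertex 5.9 0.7 2.4
   vertex 1.6 1.9 1.4
  endloop
 endfacet
 facet normal 0.320 0.506 -0.801
  outer loop
   vertex 1.2 3.4 0.9
   vertex 0.0 4.0 0.8
   vertex 2.6 4.1 1.9
  endloop
 endfacet
 facet normal 0.446 0.309 -0.840
  outer loop
   vertex 1.2 3.4 0.9
   vertex 2.6 4.1 1.9
   vertex 5.9 0.7 2.4
  endloop
 endfacet
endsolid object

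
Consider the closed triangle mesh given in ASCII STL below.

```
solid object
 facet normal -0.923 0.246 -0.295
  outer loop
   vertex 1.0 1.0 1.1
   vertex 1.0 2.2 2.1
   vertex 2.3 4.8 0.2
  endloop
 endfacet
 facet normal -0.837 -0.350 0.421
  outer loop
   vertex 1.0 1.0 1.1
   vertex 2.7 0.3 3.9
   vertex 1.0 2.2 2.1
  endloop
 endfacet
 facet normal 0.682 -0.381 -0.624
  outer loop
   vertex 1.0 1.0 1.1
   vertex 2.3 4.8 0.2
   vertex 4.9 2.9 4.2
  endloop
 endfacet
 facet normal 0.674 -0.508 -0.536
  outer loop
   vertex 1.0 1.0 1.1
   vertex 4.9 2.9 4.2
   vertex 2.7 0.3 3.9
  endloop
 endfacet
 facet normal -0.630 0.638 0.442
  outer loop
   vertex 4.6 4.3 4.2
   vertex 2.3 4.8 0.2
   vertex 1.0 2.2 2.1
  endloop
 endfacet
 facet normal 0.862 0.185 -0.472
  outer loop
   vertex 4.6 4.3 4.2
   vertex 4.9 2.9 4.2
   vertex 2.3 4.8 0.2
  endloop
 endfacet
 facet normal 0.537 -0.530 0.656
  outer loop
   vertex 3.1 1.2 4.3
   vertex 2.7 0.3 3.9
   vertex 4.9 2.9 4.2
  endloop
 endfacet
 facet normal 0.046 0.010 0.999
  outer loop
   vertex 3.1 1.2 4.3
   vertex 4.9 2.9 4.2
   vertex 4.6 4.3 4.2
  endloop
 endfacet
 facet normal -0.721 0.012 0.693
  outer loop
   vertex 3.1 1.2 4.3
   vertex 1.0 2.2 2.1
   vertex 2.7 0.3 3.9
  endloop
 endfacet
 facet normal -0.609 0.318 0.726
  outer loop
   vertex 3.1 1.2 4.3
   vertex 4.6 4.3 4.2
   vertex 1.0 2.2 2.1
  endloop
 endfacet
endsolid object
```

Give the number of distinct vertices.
7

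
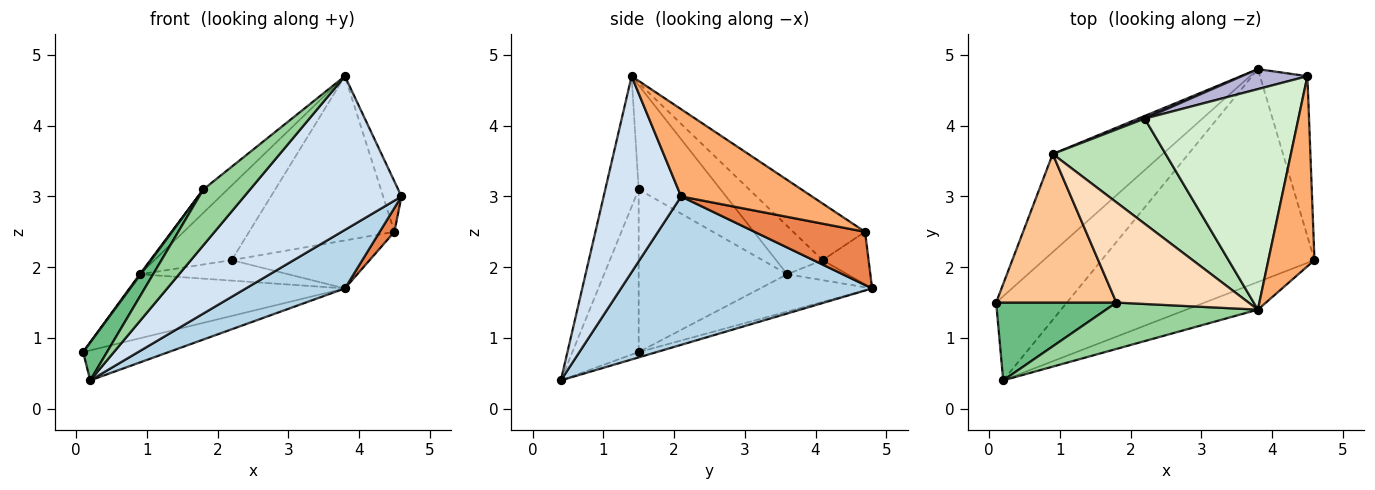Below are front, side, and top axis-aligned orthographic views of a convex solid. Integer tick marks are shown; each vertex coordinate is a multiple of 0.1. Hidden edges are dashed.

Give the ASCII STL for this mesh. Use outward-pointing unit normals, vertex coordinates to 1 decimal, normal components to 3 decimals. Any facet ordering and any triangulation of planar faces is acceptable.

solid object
 facet normal -0.273 0.526 -0.805
  outer loop
   vertex 0.9 3.6 1.9
   vertex 3.8 4.8 1.7
   vertex 0.1 1.5 0.8
  endloop
 endfacet
 facet normal -0.070 0.335 -0.939
  outer loop
   vertex 0.2 0.4 0.4
   vertex 0.1 1.5 0.8
   vertex 3.8 4.8 1.7
  endloop
 endfacet
 facet normal 0.558 -0.220 -0.800
  outer loop
   vertex 0.2 0.4 0.4
   vertex 3.8 4.8 1.7
   vertex 4.6 2.1 3.0
  endloop
 endfacet
 facet normal 0.436 -0.886 -0.159
  outer loop
   vertex 0.2 0.4 0.4
   vertex 4.6 2.1 3.0
   vertex 3.8 1.4 4.7
  endloop
 endfacet
 facet normal 0.743 -0.099 -0.662
  outer loop
   vertex 4.5 4.7 2.5
   vertex 4.6 2.1 3.0
   vertex 3.8 4.8 1.7
  endloop
 endfacet
 facet normal 0.878 0.123 0.464
  outer loop
   vertex 4.5 4.7 2.5
   vertex 3.8 1.4 4.7
   vertex 4.6 2.1 3.0
  endloop
 endfacet
 facet normal -0.804 -0.005 0.594
  outer loop
   vertex 1.8 1.5 3.1
   vertex 0.9 3.6 1.9
   vertex 0.1 1.5 0.8
  endloop
 endfacet
 facet normal -0.609 0.180 0.772
  outer loop
   vertex 1.8 1.5 3.1
   vertex 3.8 1.4 4.7
   vertex 0.9 3.6 1.9
  endloop
 endfacet
 facet normal -0.773 -0.278 0.571
  outer loop
   vertex 1.8 1.5 3.1
   vertex 0.1 1.5 0.8
   vertex 0.2 0.4 0.4
  endloop
 endfacet
 facet normal -0.482 -0.674 0.560
  outer loop
   vertex 1.8 1.5 3.1
   vertex 0.2 0.4 0.4
   vertex 3.8 1.4 4.7
  endloop
 endfacet
 facet normal -0.329 0.547 0.770
  outer loop
   vertex 2.2 4.1 2.1
   vertex 0.9 3.6 1.9
   vertex 3.8 1.4 4.7
  endloop
 endfacet
 facet normal -0.283 0.573 0.769
  outer loop
   vertex 2.2 4.1 2.1
   vertex 3.8 1.4 4.7
   vertex 4.5 4.7 2.5
  endloop
 endfacet
 facet normal -0.372 0.920 0.121
  outer loop
   vertex 2.2 4.1 2.1
   vertex 3.8 4.8 1.7
   vertex 0.9 3.6 1.9
  endloop
 endfacet
 facet normal -0.294 0.882 0.368
  outer loop
   vertex 2.2 4.1 2.1
   vertex 4.5 4.7 2.5
   vertex 3.8 4.8 1.7
  endloop
 endfacet
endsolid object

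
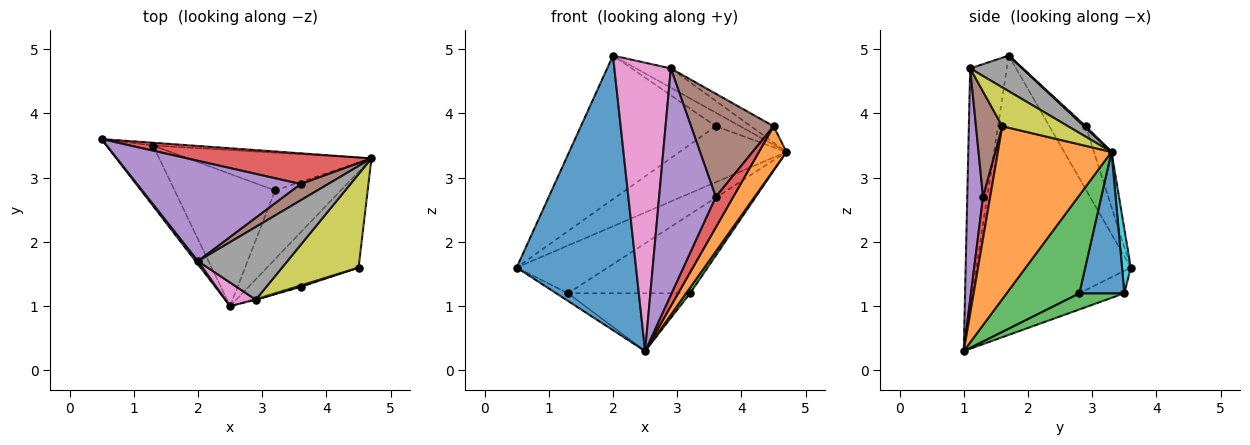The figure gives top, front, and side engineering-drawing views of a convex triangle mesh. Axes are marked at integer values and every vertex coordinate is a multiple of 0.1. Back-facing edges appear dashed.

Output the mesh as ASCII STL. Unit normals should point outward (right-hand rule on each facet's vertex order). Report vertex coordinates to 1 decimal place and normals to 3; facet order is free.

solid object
 facet normal -0.791 -0.612 0.007
  outer loop
   vertex 2.0 1.7 4.9
   vertex 0.5 3.6 1.6
   vertex 2.5 1.0 0.3
  endloop
 endfacet
 facet normal 0.864 -0.209 -0.458
  outer loop
   vertex 4.5 1.6 3.8
   vertex 2.5 1.0 0.3
   vertex 4.7 3.3 3.4
  endloop
 endfacet
 facet normal 0.830 -0.045 -0.556
  outer loop
   vertex 3.2 2.8 1.2
   vertex 4.7 3.3 3.4
   vertex 2.5 1.0 0.3
  endloop
 endfacet
 facet normal -0.142 0.868 0.476
  outer loop
   vertex 3.6 2.9 3.8
   vertex 4.7 3.3 3.4
   vertex 0.5 3.6 1.6
  endloop
 endfacet
 facet normal -0.216 0.800 0.559
  outer loop
   vertex 3.6 2.9 3.8
   vertex 0.5 3.6 1.6
   vertex 2.0 1.7 4.9
  endloop
 endfacet
 facet normal 0.045 0.642 0.766
  outer loop
   vertex 3.6 2.9 3.8
   vertex 2.0 1.7 4.9
   vertex 4.7 3.3 3.4
  endloop
 endfacet
 facet normal -0.543 -0.837 0.068
  outer loop
   vertex 2.9 1.1 4.7
   vertex 2.0 1.7 4.9
   vertex 2.5 1.0 0.3
  endloop
 endfacet
 facet normal 0.360 0.239 0.902
  outer loop
   vertex 2.9 1.1 4.7
   vertex 4.7 3.3 3.4
   vertex 2.0 1.7 4.9
  endloop
 endfacet
 facet normal 0.447 0.155 0.881
  outer loop
   vertex 2.9 1.1 4.7
   vertex 4.5 1.6 3.8
   vertex 4.7 3.3 3.4
  endloop
 endfacet
 facet normal 0.096 0.994 -0.057
  outer loop
   vertex 1.3 3.5 1.2
   vertex 0.5 3.6 1.6
   vertex 4.7 3.3 3.4
  endloop
 endfacet
 facet normal 0.315 0.856 -0.410
  outer loop
   vertex 1.3 3.5 1.2
   vertex 4.7 3.3 3.4
   vertex 3.2 2.8 1.2
  endloop
 endfacet
 facet normal -0.433 0.114 -0.894
  outer loop
   vertex 1.3 3.5 1.2
   vertex 2.5 1.0 0.3
   vertex 0.5 3.6 1.6
  endloop
 endfacet
 facet normal 0.146 0.396 -0.906
  outer loop
   vertex 1.3 3.5 1.2
   vertex 3.2 2.8 1.2
   vertex 2.5 1.0 0.3
  endloop
 endfacet
 facet normal 0.379 -0.924 -0.058
  outer loop
   vertex 3.6 1.3 2.7
   vertex 2.5 1.0 0.3
   vertex 4.5 1.6 3.8
  endloop
 endfacet
 facet normal 0.268 -0.963 -0.002
  outer loop
   vertex 3.6 1.3 2.7
   vertex 2.9 1.1 4.7
   vertex 2.5 1.0 0.3
  endloop
 endfacet
 facet normal 0.304 -0.953 0.011
  outer loop
   vertex 3.6 1.3 2.7
   vertex 4.5 1.6 3.8
   vertex 2.9 1.1 4.7
  endloop
 endfacet
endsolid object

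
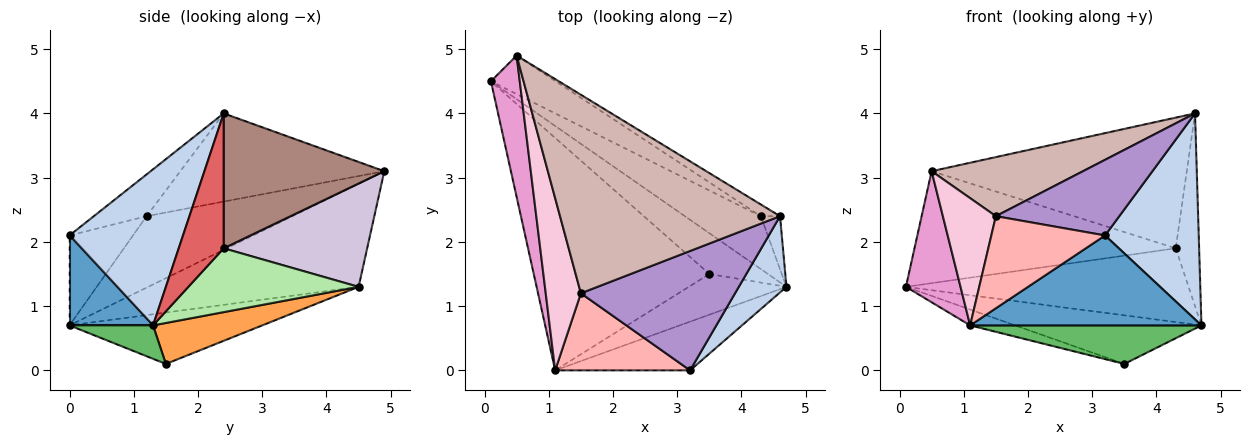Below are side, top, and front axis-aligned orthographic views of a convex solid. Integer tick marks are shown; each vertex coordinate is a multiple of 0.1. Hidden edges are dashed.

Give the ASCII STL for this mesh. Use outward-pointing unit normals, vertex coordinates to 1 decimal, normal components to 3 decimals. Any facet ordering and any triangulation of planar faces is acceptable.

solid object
 facet normal 0.303 -0.838 -0.454
  outer loop
   vertex 3.2 0.0 2.1
   vertex 1.1 0.0 0.7
   vertex 4.7 1.3 0.7
  endloop
 endfacet
 facet normal 0.751 -0.619 0.229
  outer loop
   vertex 3.2 0.0 2.1
   vertex 4.7 1.3 0.7
   vertex 4.6 2.4 4.0
  endloop
 endfacet
 facet normal 0.410 0.699 -0.586
  outer loop
   vertex 3.5 1.5 0.1
   vertex 0.1 4.5 1.3
   vertex 4.7 1.3 0.7
  endloop
 endfacet
 facet normal -0.280 0.065 -0.958
  outer loop
   vertex 3.5 1.5 0.1
   vertex 1.1 0.0 0.7
   vertex 0.1 4.5 1.3
  endloop
 endfacet
 facet normal 0.241 -0.667 -0.705
  outer loop
   vertex 3.5 1.5 0.1
   vertex 4.7 1.3 0.7
   vertex 1.1 0.0 0.7
  endloop
 endfacet
 facet normal 0.440 0.730 -0.523
  outer loop
   vertex 4.3 2.4 1.9
   vertex 4.7 1.3 0.7
   vertex 0.1 4.5 1.3
  endloop
 endfacet
 facet normal 0.880 0.457 -0.126
  outer loop
   vertex 4.3 2.4 1.9
   vertex 4.6 2.4 4.0
   vertex 4.7 1.3 0.7
  endloop
 endfacet
 facet normal -0.393 -0.705 0.590
  outer loop
   vertex 1.5 1.2 2.4
   vertex 1.1 0.0 0.7
   vertex 3.2 0.0 2.1
  endloop
 endfacet
 facet normal -0.223 -0.522 0.823
  outer loop
   vertex 1.5 1.2 2.4
   vertex 3.2 0.0 2.1
   vertex 4.6 2.4 4.0
  endloop
 endfacet
 facet normal 0.461 0.839 -0.289
  outer loop
   vertex 0.5 4.9 3.1
   vertex 4.3 2.4 1.9
   vertex 0.1 4.5 1.3
  endloop
 endfacet
 facet normal 0.531 0.844 -0.076
  outer loop
   vertex 0.5 4.9 3.1
   vertex 4.6 2.4 4.0
   vertex 4.3 2.4 1.9
  endloop
 endfacet
 facet normal -0.359 -0.266 0.895
  outer loop
   vertex 0.5 4.9 3.1
   vertex 1.5 1.2 2.4
   vertex 4.6 2.4 4.0
  endloop
 endfacet
 facet normal -0.934 -0.242 0.261
  outer loop
   vertex 0.5 4.9 3.1
   vertex 0.1 4.5 1.3
   vertex 1.1 0.0 0.7
  endloop
 endfacet
 facet normal -0.853 -0.310 0.420
  outer loop
   vertex 0.5 4.9 3.1
   vertex 1.1 0.0 0.7
   vertex 1.5 1.2 2.4
  endloop
 endfacet
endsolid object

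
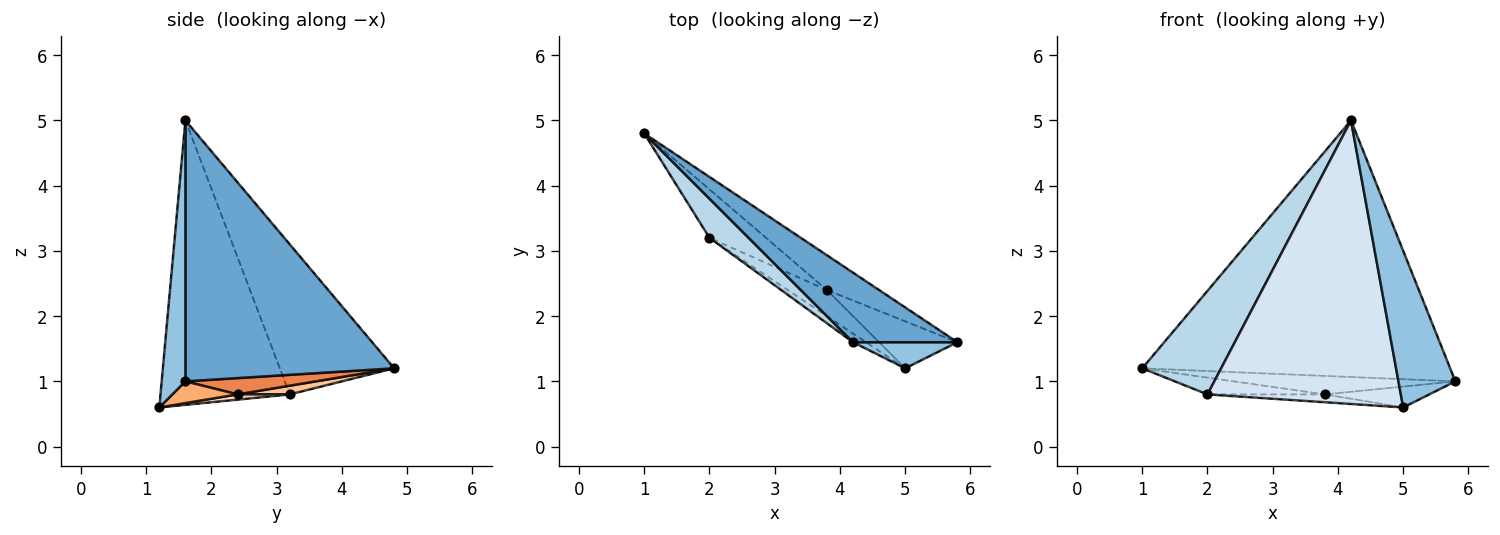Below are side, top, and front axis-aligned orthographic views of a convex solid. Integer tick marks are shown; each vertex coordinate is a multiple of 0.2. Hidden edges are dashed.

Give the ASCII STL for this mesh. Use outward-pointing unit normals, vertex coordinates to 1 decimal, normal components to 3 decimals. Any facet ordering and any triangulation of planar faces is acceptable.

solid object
 facet normal 0.548 0.808 0.219
  outer loop
   vertex 4.2 1.6 5.0
   vertex 5.8 1.6 1.0
   vertex 1.0 4.8 1.2
  endloop
 endfacet
 facet normal 0.380 -0.912 0.152
  outer loop
   vertex 5.0 1.2 0.6
   vertex 5.8 1.6 1.0
   vertex 4.2 1.6 5.0
  endloop
 endfacet
 facet normal -0.805 -0.555 0.210
  outer loop
   vertex 2.0 3.2 0.8
   vertex 4.2 1.6 5.0
   vertex 1.0 4.8 1.2
  endloop
 endfacet
 facet normal -0.556 -0.831 -0.025
  outer loop
   vertex 2.0 3.2 0.8
   vertex 5.0 1.2 0.6
   vertex 4.2 1.6 5.0
  endloop
 endfacet
 facet normal 0.266 0.452 -0.851
  outer loop
   vertex 3.8 2.4 0.8
   vertex 1.0 4.8 1.2
   vertex 5.8 1.6 1.0
  endloop
 endfacet
 facet normal 0.246 0.394 -0.886
  outer loop
   vertex 3.8 2.4 0.8
   vertex 5.8 1.6 1.0
   vertex 5.0 1.2 0.6
  endloop
 endfacet
 facet normal 0.144 0.324 -0.935
  outer loop
   vertex 3.8 2.4 0.8
   vertex 2.0 3.2 0.8
   vertex 1.0 4.8 1.2
  endloop
 endfacet
 facet normal 0.127 0.285 -0.950
  outer loop
   vertex 3.8 2.4 0.8
   vertex 5.0 1.2 0.6
   vertex 2.0 3.2 0.8
  endloop
 endfacet
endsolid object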